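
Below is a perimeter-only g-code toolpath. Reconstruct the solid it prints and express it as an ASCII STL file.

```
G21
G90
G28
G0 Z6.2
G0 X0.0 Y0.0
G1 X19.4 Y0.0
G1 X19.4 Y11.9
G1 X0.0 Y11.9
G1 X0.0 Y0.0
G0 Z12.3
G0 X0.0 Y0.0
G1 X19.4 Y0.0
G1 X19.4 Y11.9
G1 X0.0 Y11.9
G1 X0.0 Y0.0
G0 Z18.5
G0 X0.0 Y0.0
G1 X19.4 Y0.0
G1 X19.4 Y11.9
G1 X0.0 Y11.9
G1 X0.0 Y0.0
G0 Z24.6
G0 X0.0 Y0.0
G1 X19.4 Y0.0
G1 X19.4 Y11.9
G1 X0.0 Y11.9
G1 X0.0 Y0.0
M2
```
solid part
  facet normal 0.0000 0.0000 -1.0000
    outer loop
      vertex 19.4 11.9 0.0
      vertex 19.4 0.0 0.0
      vertex 0.0 0.0 0.0
    endloop
  endfacet
  facet normal 0.0000 0.0000 -1.0000
    outer loop
      vertex 0.0 11.9 0.0
      vertex 19.4 11.9 0.0
      vertex 0.0 0.0 0.0
    endloop
  endfacet
  facet normal 0.0000 0.0000 1.0000
    outer loop
      vertex 0.0 0.0 24.6
      vertex 19.4 0.0 24.6
      vertex 19.4 11.9 24.6
    endloop
  endfacet
  facet normal 0.0000 0.0000 1.0000
    outer loop
      vertex 0.0 0.0 24.6
      vertex 19.4 11.9 24.6
      vertex 0.0 11.9 24.6
    endloop
  endfacet
  facet normal 0.0000 -1.0000 0.0000
    outer loop
      vertex 0.0 0.0 0.0
      vertex 19.4 0.0 0.0
      vertex 19.4 0.0 24.6
    endloop
  endfacet
  facet normal 0.0000 -1.0000 0.0000
    outer loop
      vertex 0.0 0.0 0.0
      vertex 19.4 0.0 24.6
      vertex 0.0 0.0 24.6
    endloop
  endfacet
  facet normal 0.0000 1.0000 0.0000
    outer loop
      vertex 19.4 11.9 24.6
      vertex 19.4 11.9 0.0
      vertex 0.0 11.9 0.0
    endloop
  endfacet
  facet normal 0.0000 1.0000 0.0000
    outer loop
      vertex 0.0 11.9 24.6
      vertex 19.4 11.9 24.6
      vertex 0.0 11.9 0.0
    endloop
  endfacet
  facet normal -1.0000 0.0000 0.0000
    outer loop
      vertex 0.0 11.9 24.6
      vertex 0.0 11.9 0.0
      vertex 0.0 0.0 0.0
    endloop
  endfacet
  facet normal -1.0000 0.0000 0.0000
    outer loop
      vertex 0.0 0.0 24.6
      vertex 0.0 11.9 24.6
      vertex 0.0 0.0 0.0
    endloop
  endfacet
  facet normal 1.0000 0.0000 0.0000
    outer loop
      vertex 19.4 0.0 0.0
      vertex 19.4 11.9 0.0
      vertex 19.4 11.9 24.6
    endloop
  endfacet
  facet normal 1.0000 0.0000 0.0000
    outer loop
      vertex 19.4 0.0 0.0
      vertex 19.4 11.9 24.6
      vertex 19.4 0.0 24.6
    endloop
  endfacet
endsolid part

The G0 Z moves step by Δz≈6.2 mm. Every layer's G1 loop is the same polygon, so the solid is a straight extrusion of it from z=0 to z≈24.6. Closing with flat bottom and top caps and triangulating gives 12 facets — a rectangular box, roughly 19.4 × 11.9 mm footprint and 24.6 mm tall.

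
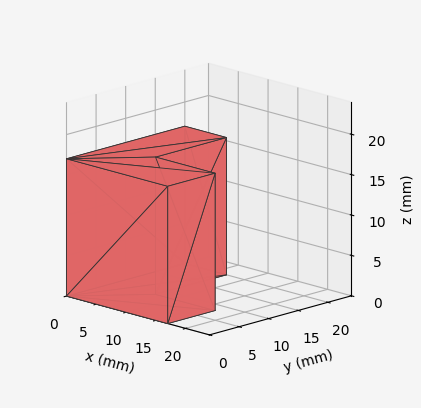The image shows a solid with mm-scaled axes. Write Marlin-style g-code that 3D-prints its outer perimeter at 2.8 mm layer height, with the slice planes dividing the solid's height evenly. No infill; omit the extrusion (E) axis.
Reading the render: the shape is an L-shaped prism: outer 17 × 20 mm, arm thicknesses ≈ 8 mm (horizontal) and 7 mm (vertical), extruded 17 mm in z (dimensions read to the nearest mm from the axis ticks). For the g-code, the solid's height is divided into equal slices at the stated Δz and each level perimeter traced with G1 moves after a G0 lift.

; perimeter-only toolpath
G21 ; units = mm
G90 ; absolute positioning
G28 ; home
; layer 1
G0 Z2.8
G0 X0.0 Y0.0
G1 X17.0 Y0.0
G1 X17.0 Y8.0
G1 X7.0 Y8.0
G1 X7.0 Y20.0
G1 X0.0 Y20.0
G1 X0.0 Y0.0
; layer 2
G0 Z5.7
G0 X0.0 Y0.0
G1 X17.0 Y0.0
G1 X17.0 Y8.0
G1 X7.0 Y8.0
G1 X7.0 Y20.0
G1 X0.0 Y20.0
G1 X0.0 Y0.0
; layer 3
G0 Z8.5
G0 X0.0 Y0.0
G1 X17.0 Y0.0
G1 X17.0 Y8.0
G1 X7.0 Y8.0
G1 X7.0 Y20.0
G1 X0.0 Y20.0
G1 X0.0 Y0.0
; layer 4
G0 Z11.3
G0 X0.0 Y0.0
G1 X17.0 Y0.0
G1 X17.0 Y8.0
G1 X7.0 Y8.0
G1 X7.0 Y20.0
G1 X0.0 Y20.0
G1 X0.0 Y0.0
; layer 5
G0 Z14.2
G0 X0.0 Y0.0
G1 X17.0 Y0.0
G1 X17.0 Y8.0
G1 X7.0 Y8.0
G1 X7.0 Y20.0
G1 X0.0 Y20.0
G1 X0.0 Y0.0
; layer 6
G0 Z17.0
G0 X0.0 Y0.0
G1 X17.0 Y0.0
G1 X17.0 Y8.0
G1 X7.0 Y8.0
G1 X7.0 Y20.0
G1 X0.0 Y20.0
G1 X0.0 Y0.0
M2 ; end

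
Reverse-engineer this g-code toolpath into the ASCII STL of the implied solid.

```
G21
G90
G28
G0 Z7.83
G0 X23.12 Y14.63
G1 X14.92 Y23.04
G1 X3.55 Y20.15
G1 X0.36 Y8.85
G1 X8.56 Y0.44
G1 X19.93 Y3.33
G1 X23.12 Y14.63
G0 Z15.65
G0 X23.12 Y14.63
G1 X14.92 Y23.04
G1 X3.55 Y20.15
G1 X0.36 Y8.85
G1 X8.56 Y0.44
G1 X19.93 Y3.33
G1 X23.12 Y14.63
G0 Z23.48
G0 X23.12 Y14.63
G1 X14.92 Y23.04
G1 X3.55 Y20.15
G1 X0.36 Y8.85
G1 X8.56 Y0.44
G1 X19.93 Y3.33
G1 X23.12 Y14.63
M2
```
solid part
  facet normal 0.0000 0.0000 -1.0000
    outer loop
      vertex 3.55 20.15 0.00
      vertex 14.92 23.04 0.00
      vertex 23.12 14.63 0.00
    endloop
  endfacet
  facet normal 0.0000 0.0000 -1.0000
    outer loop
      vertex 0.36 8.85 0.00
      vertex 3.55 20.15 0.00
      vertex 23.12 14.63 0.00
    endloop
  endfacet
  facet normal 0.0000 0.0000 -1.0000
    outer loop
      vertex 8.56 0.44 0.00
      vertex 0.36 8.85 0.00
      vertex 23.12 14.63 0.00
    endloop
  endfacet
  facet normal 0.0000 0.0000 -1.0000
    outer loop
      vertex 19.93 3.33 0.00
      vertex 8.56 0.44 0.00
      vertex 23.12 14.63 0.00
    endloop
  endfacet
  facet normal 0.0000 0.0000 1.0000
    outer loop
      vertex 23.12 14.63 23.48
      vertex 14.92 23.04 23.48
      vertex 3.55 20.15 23.48
    endloop
  endfacet
  facet normal 0.0000 0.0000 1.0000
    outer loop
      vertex 23.12 14.63 23.48
      vertex 3.55 20.15 23.48
      vertex 0.36 8.85 23.48
    endloop
  endfacet
  facet normal 0.0000 0.0000 1.0000
    outer loop
      vertex 23.12 14.63 23.48
      vertex 0.36 8.85 23.48
      vertex 8.56 0.44 23.48
    endloop
  endfacet
  facet normal 0.0000 0.0000 1.0000
    outer loop
      vertex 23.12 14.63 23.48
      vertex 8.56 0.44 23.48
      vertex 19.93 3.33 23.48
    endloop
  endfacet
  facet normal 0.7160 0.6981 0.0000
    outer loop
      vertex 23.12 14.63 0.00
      vertex 14.92 23.04 0.00
      vertex 14.92 23.04 23.48
    endloop
  endfacet
  facet normal 0.7160 0.6981 0.0000
    outer loop
      vertex 23.12 14.63 0.00
      vertex 14.92 23.04 23.48
      vertex 23.12 14.63 23.48
    endloop
  endfacet
  facet normal -0.2463 0.9692 0.0000
    outer loop
      vertex 14.92 23.04 0.00
      vertex 3.55 20.15 0.00
      vertex 3.55 20.15 23.48
    endloop
  endfacet
  facet normal -0.2463 0.9692 0.0000
    outer loop
      vertex 14.92 23.04 0.00
      vertex 3.55 20.15 23.48
      vertex 14.92 23.04 23.48
    endloop
  endfacet
  facet normal -0.9624 0.2717 0.0000
    outer loop
      vertex 3.55 20.15 0.00
      vertex 0.36 8.85 0.00
      vertex 0.36 8.85 23.48
    endloop
  endfacet
  facet normal -0.9624 0.2717 0.0000
    outer loop
      vertex 3.55 20.15 0.00
      vertex 0.36 8.85 23.48
      vertex 3.55 20.15 23.48
    endloop
  endfacet
  facet normal -0.7160 -0.6981 0.0000
    outer loop
      vertex 0.36 8.85 0.00
      vertex 8.56 0.44 0.00
      vertex 8.56 0.44 23.48
    endloop
  endfacet
  facet normal -0.7160 -0.6981 0.0000
    outer loop
      vertex 0.36 8.85 0.00
      vertex 8.56 0.44 23.48
      vertex 0.36 8.85 23.48
    endloop
  endfacet
  facet normal 0.2463 -0.9692 0.0000
    outer loop
      vertex 8.56 0.44 0.00
      vertex 19.93 3.33 0.00
      vertex 19.93 3.33 23.48
    endloop
  endfacet
  facet normal 0.2463 -0.9692 0.0000
    outer loop
      vertex 8.56 0.44 0.00
      vertex 19.93 3.33 23.48
      vertex 8.56 0.44 23.48
    endloop
  endfacet
  facet normal 0.9624 -0.2717 0.0000
    outer loop
      vertex 19.93 3.33 0.00
      vertex 23.12 14.63 0.00
      vertex 23.12 14.63 23.48
    endloop
  endfacet
  facet normal 0.9624 -0.2717 0.0000
    outer loop
      vertex 19.93 3.33 0.00
      vertex 23.12 14.63 23.48
      vertex 19.93 3.33 23.48
    endloop
  endfacet
endsolid part

The G0 Z moves step by Δz≈7.83 mm. Every layer's G1 loop is the same polygon, so the solid is a straight extrusion of it from z=0 to z≈23.5. Closing with flat bottom and top caps and triangulating gives 20 facets — a regular 6-sided prism (a cylinder approximated with 6 flat sides), circumscribed radius ≈ 11.7 mm, height ≈ 23.5 mm.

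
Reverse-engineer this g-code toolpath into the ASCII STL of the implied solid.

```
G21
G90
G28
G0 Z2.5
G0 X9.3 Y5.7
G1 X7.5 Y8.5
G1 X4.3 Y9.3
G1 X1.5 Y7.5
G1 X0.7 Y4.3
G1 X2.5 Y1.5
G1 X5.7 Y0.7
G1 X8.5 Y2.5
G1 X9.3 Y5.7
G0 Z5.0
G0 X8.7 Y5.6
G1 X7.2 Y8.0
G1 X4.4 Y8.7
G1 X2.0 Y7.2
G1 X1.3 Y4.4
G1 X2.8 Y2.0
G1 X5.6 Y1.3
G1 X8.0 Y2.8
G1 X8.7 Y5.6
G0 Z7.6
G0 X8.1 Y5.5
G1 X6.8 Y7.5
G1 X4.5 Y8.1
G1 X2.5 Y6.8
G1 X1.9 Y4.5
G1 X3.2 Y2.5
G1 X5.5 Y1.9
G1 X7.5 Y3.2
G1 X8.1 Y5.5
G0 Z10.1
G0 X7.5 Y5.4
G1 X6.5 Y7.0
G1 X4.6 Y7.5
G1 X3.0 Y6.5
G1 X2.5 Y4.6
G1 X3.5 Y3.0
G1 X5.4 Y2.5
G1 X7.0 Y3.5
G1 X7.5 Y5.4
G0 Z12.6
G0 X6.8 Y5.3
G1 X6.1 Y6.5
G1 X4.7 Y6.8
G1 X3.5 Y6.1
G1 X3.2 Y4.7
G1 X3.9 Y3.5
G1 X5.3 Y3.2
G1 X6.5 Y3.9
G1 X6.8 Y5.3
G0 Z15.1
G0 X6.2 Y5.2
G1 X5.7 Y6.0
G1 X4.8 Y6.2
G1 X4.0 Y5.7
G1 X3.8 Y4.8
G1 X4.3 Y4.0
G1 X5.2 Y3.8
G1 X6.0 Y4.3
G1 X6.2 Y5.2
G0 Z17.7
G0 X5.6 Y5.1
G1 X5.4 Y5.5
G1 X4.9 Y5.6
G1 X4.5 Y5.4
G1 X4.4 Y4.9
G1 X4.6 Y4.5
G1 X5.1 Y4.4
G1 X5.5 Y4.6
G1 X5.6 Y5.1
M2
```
solid part
  facet normal 0.0000 0.0000 -1.0000
    outer loop
      vertex 4.2 9.9 0.0
      vertex 7.9 9.0 0.0
      vertex 9.9 5.8 0.0
    endloop
  endfacet
  facet normal 0.0000 0.0000 -1.0000
    outer loop
      vertex 1.0 7.9 0.0
      vertex 4.2 9.9 0.0
      vertex 9.9 5.8 0.0
    endloop
  endfacet
  facet normal 0.0000 0.0000 -1.0000
    outer loop
      vertex 0.1 4.2 0.0
      vertex 1.0 7.9 0.0
      vertex 9.9 5.8 0.0
    endloop
  endfacet
  facet normal 0.0000 0.0000 -1.0000
    outer loop
      vertex 2.1 1.0 0.0
      vertex 0.1 4.2 0.0
      vertex 9.9 5.8 0.0
    endloop
  endfacet
  facet normal 0.0000 0.0000 -1.0000
    outer loop
      vertex 5.8 0.1 0.0
      vertex 2.1 1.0 0.0
      vertex 9.9 5.8 0.0
    endloop
  endfacet
  facet normal 0.0000 0.0000 -1.0000
    outer loop
      vertex 9.0 2.1 0.0
      vertex 5.8 0.1 0.0
      vertex 9.9 5.8 0.0
    endloop
  endfacet
  facet normal 0.8270 0.5169 0.2211
    outer loop
      vertex 9.9 5.8 0.0
      vertex 7.9 9.0 0.0
      vertex 5.0 5.0 20.2
    endloop
  endfacet
  facet normal 0.2305 0.9477 0.2208
    outer loop
      vertex 7.9 9.0 0.0
      vertex 4.2 9.9 0.0
      vertex 5.0 5.0 20.2
    endloop
  endfacet
  facet normal -0.5169 0.8270 0.2211
    outer loop
      vertex 4.2 9.9 0.0
      vertex 1.0 7.9 0.0
      vertex 5.0 5.0 20.2
    endloop
  endfacet
  facet normal -0.9477 0.2305 0.2208
    outer loop
      vertex 1.0 7.9 0.0
      vertex 0.1 4.2 0.0
      vertex 5.0 5.0 20.2
    endloop
  endfacet
  facet normal -0.8270 -0.5169 0.2211
    outer loop
      vertex 0.1 4.2 0.0
      vertex 2.1 1.0 0.0
      vertex 5.0 5.0 20.2
    endloop
  endfacet
  facet normal -0.2305 -0.9477 0.2208
    outer loop
      vertex 2.1 1.0 0.0
      vertex 5.8 0.1 0.0
      vertex 5.0 5.0 20.2
    endloop
  endfacet
  facet normal 0.5169 -0.8270 0.2211
    outer loop
      vertex 5.8 0.1 0.0
      vertex 9.0 2.1 0.0
      vertex 5.0 5.0 20.2
    endloop
  endfacet
  facet normal 0.9477 -0.2305 0.2208
    outer loop
      vertex 9.0 2.1 0.0
      vertex 9.9 5.8 0.0
      vertex 5.0 5.0 20.2
    endloop
  endfacet
endsolid part

The G0 Z moves step by Δz≈2.5 mm. The G1 loops shrink linearly with z, so the solid tapers from its base footprint up to z≈20.2. Closing with a flat bottom cap and the tapered top and triangulating gives 14 facets — a regular 8-sided pyramid, base circumscribed radius ≈ 5 mm, apex at z ≈ 20.2 mm.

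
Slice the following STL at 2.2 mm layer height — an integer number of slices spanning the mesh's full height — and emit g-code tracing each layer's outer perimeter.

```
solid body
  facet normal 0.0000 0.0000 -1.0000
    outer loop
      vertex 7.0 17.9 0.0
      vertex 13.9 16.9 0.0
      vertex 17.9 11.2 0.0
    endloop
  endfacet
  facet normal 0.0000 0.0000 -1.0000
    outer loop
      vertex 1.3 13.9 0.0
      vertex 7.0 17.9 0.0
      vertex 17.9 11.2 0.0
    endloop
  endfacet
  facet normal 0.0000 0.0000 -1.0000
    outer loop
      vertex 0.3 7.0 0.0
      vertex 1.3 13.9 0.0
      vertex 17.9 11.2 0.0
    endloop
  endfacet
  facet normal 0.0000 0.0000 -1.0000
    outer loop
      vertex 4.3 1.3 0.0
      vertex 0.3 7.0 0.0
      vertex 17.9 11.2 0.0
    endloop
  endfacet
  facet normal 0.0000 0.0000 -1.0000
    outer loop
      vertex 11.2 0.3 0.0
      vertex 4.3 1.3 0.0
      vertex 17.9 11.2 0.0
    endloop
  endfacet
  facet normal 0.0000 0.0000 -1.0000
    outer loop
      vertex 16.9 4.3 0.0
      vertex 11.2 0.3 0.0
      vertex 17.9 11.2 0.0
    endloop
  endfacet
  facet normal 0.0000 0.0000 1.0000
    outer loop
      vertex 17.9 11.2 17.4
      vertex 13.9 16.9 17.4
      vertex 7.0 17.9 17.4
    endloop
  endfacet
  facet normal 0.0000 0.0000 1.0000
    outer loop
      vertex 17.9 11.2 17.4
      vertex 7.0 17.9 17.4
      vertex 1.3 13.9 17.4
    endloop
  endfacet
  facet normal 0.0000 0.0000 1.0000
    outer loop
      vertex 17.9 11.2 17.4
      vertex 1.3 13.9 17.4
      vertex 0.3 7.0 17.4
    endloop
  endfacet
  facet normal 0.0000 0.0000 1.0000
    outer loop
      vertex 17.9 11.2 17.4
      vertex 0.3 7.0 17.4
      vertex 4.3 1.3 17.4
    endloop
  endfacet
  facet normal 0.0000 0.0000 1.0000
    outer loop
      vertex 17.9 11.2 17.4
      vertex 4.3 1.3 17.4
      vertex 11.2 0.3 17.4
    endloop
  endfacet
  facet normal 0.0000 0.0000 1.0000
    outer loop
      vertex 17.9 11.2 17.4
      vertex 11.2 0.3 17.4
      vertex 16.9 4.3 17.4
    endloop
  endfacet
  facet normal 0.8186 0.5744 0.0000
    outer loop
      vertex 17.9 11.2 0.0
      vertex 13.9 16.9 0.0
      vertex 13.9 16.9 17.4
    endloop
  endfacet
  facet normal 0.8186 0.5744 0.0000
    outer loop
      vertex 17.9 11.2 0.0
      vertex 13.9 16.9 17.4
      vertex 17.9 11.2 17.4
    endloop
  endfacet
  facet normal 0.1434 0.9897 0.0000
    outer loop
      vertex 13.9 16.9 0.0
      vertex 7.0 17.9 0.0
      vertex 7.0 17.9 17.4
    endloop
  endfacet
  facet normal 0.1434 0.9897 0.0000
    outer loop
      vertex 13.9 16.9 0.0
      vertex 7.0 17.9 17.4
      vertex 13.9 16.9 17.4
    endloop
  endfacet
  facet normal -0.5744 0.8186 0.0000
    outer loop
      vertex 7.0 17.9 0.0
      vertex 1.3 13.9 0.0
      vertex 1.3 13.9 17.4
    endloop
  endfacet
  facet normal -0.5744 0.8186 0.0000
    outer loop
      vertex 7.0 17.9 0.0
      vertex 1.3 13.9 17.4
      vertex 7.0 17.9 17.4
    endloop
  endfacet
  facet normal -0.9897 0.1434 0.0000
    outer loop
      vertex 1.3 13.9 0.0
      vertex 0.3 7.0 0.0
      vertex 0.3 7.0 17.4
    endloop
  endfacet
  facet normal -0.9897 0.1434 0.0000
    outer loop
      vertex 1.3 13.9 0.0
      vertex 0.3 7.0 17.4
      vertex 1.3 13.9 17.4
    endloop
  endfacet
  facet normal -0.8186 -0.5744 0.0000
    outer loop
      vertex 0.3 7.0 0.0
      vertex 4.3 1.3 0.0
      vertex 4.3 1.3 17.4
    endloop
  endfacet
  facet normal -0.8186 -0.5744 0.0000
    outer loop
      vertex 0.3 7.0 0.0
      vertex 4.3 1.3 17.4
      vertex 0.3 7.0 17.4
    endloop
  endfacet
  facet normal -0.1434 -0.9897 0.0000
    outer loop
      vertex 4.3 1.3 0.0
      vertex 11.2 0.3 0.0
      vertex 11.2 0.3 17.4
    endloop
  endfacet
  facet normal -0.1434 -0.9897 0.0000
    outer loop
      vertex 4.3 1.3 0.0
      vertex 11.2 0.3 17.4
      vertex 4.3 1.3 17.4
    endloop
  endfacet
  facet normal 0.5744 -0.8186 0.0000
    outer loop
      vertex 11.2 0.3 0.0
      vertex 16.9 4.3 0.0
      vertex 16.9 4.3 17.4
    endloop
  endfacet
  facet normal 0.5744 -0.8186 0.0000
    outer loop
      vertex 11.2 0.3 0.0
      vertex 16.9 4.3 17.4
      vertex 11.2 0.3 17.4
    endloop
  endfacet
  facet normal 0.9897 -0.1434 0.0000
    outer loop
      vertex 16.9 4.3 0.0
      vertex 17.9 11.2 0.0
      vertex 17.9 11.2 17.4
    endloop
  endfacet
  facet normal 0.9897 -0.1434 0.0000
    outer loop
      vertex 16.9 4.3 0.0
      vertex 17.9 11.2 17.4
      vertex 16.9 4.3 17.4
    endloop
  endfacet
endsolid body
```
; perimeter-only toolpath
G21 ; units = mm
G90 ; absolute positioning
G28 ; home
; layer 1
G0 Z2.2
G0 X17.9 Y11.2
G1 X13.9 Y16.9
G1 X7.0 Y17.9
G1 X1.3 Y13.9
G1 X0.3 Y7.0
G1 X4.3 Y1.3
G1 X11.2 Y0.3
G1 X16.9 Y4.3
G1 X17.9 Y11.2
; layer 2
G0 Z4.3
G0 X17.9 Y11.2
G1 X13.9 Y16.9
G1 X7.0 Y17.9
G1 X1.3 Y13.9
G1 X0.3 Y7.0
G1 X4.3 Y1.3
G1 X11.2 Y0.3
G1 X16.9 Y4.3
G1 X17.9 Y11.2
; layer 3
G0 Z6.5
G0 X17.9 Y11.2
G1 X13.9 Y16.9
G1 X7.0 Y17.9
G1 X1.3 Y13.9
G1 X0.3 Y7.0
G1 X4.3 Y1.3
G1 X11.2 Y0.3
G1 X16.9 Y4.3
G1 X17.9 Y11.2
; layer 4
G0 Z8.7
G0 X17.9 Y11.2
G1 X13.9 Y16.9
G1 X7.0 Y17.9
G1 X1.3 Y13.9
G1 X0.3 Y7.0
G1 X4.3 Y1.3
G1 X11.2 Y0.3
G1 X16.9 Y4.3
G1 X17.9 Y11.2
; layer 5
G0 Z10.9
G0 X17.9 Y11.2
G1 X13.9 Y16.9
G1 X7.0 Y17.9
G1 X1.3 Y13.9
G1 X0.3 Y7.0
G1 X4.3 Y1.3
G1 X11.2 Y0.3
G1 X16.9 Y4.3
G1 X17.9 Y11.2
; layer 6
G0 Z13.0
G0 X17.9 Y11.2
G1 X13.9 Y16.9
G1 X7.0 Y17.9
G1 X1.3 Y13.9
G1 X0.3 Y7.0
G1 X4.3 Y1.3
G1 X11.2 Y0.3
G1 X16.9 Y4.3
G1 X17.9 Y11.2
; layer 7
G0 Z15.2
G0 X17.9 Y11.2
G1 X13.9 Y16.9
G1 X7.0 Y17.9
G1 X1.3 Y13.9
G1 X0.3 Y7.0
G1 X4.3 Y1.3
G1 X11.2 Y0.3
G1 X16.9 Y4.3
G1 X17.9 Y11.2
; layer 8
G0 Z17.4
G0 X17.9 Y11.2
G1 X13.9 Y16.9
G1 X7.0 Y17.9
G1 X1.3 Y13.9
G1 X0.3 Y7.0
G1 X4.3 Y1.3
G1 X11.2 Y0.3
G1 X16.9 Y4.3
G1 X17.9 Y11.2
M2 ; end

The solid is a regular 8-sided prism (a cylinder approximated with 8 flat sides), circumscribed radius ≈ 9.1 mm, height ≈ 17.4 mm. Slicing at Δz = 2.2 mm — 8 equal slices spanning the solid's height, so layer i sits at z = i·h/8 — gives 8 non-empty perimeters. Each is a 8-segment closed polygon; G0 lifts to the layer z and rapids to the start vertex, then G1 traces the edges.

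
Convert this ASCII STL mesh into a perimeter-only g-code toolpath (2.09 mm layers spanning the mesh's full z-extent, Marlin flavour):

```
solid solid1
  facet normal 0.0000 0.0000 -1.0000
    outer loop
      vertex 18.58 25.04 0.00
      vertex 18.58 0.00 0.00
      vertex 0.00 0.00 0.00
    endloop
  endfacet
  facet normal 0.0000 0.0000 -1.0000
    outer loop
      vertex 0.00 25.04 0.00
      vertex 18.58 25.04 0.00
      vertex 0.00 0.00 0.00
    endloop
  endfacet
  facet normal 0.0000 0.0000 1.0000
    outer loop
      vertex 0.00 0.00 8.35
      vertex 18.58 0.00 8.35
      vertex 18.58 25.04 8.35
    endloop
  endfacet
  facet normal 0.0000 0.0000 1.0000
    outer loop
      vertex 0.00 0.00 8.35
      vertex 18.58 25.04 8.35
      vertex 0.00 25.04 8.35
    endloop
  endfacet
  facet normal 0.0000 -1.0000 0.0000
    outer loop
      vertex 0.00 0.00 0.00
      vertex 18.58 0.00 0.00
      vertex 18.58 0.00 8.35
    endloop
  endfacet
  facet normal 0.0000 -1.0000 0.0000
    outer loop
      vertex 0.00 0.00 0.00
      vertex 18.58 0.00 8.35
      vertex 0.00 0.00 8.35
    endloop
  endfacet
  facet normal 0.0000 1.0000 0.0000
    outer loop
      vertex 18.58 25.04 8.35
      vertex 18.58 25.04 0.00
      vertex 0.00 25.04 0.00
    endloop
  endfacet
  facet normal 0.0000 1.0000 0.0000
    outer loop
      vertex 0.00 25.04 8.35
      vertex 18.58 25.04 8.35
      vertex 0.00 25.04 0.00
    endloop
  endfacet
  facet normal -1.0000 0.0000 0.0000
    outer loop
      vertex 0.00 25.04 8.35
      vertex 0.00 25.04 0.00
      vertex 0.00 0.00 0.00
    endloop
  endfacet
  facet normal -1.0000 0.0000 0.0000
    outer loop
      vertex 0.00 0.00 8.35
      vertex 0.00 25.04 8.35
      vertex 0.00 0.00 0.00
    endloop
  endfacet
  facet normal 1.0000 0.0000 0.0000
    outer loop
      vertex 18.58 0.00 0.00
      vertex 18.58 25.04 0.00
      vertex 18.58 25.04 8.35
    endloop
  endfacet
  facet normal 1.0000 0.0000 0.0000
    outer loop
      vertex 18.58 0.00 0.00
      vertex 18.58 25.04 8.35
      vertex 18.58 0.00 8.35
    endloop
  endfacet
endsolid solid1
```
; perimeter-only toolpath
G21 ; units = mm
G90 ; absolute positioning
G28 ; home
; layer 1
G0 Z2.09
G0 X0.00 Y0.00
G1 X18.58 Y0.00
G1 X18.58 Y25.04
G1 X0.00 Y25.04
G1 X0.00 Y0.00
; layer 2
G0 Z4.17
G0 X0.00 Y0.00
G1 X18.58 Y0.00
G1 X18.58 Y25.04
G1 X0.00 Y25.04
G1 X0.00 Y0.00
; layer 3
G0 Z6.26
G0 X0.00 Y0.00
G1 X18.58 Y0.00
G1 X18.58 Y25.04
G1 X0.00 Y25.04
G1 X0.00 Y0.00
; layer 4
G0 Z8.35
G0 X0.00 Y0.00
G1 X18.58 Y0.00
G1 X18.58 Y25.04
G1 X0.00 Y25.04
G1 X0.00 Y0.00
M2 ; end

The solid is a rectangular box, roughly 18.6 × 25 mm footprint and 8.35 mm tall. Slicing at Δz = 2.09 mm — 4 equal slices spanning the solid's height, so layer i sits at z = i·h/4 — gives 4 non-empty perimeters. Each is a 4-segment closed polygon; G0 lifts to the layer z and rapids to the start vertex, then G1 traces the edges.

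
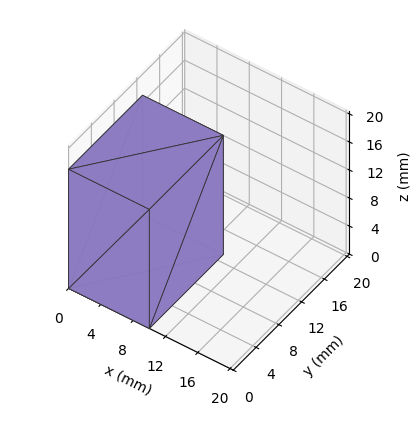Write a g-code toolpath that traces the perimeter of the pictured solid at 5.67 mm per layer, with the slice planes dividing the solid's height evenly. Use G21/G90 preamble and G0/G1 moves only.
Reading the render: the shape is a rectangular box, roughly 10 × 13 mm footprint and 17 mm tall (dimensions read to the nearest mm from the axis ticks). For the g-code, the solid's height is divided into equal slices at the stated Δz and each level perimeter traced with G1 moves after a G0 lift.

; perimeter-only toolpath
G21 ; units = mm
G90 ; absolute positioning
G28 ; home
; layer 1
G0 Z5.67
G0 X0.00 Y0.00
G1 X10.00 Y0.00
G1 X10.00 Y13.00
G1 X0.00 Y13.00
G1 X0.00 Y0.00
; layer 2
G0 Z11.33
G0 X0.00 Y0.00
G1 X10.00 Y0.00
G1 X10.00 Y13.00
G1 X0.00 Y13.00
G1 X0.00 Y0.00
; layer 3
G0 Z17.00
G0 X0.00 Y0.00
G1 X10.00 Y0.00
G1 X10.00 Y13.00
G1 X0.00 Y13.00
G1 X0.00 Y0.00
M2 ; end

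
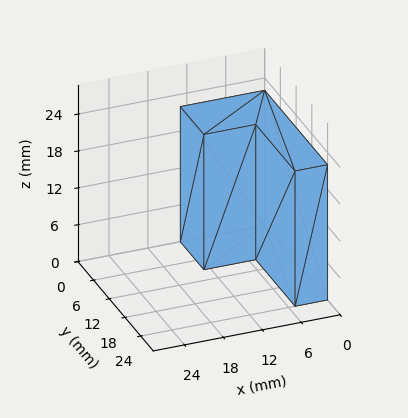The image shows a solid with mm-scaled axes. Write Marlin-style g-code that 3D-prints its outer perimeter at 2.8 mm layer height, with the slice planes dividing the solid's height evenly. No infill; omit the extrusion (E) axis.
Reading the render: the shape is an L-shaped prism: outer 13 × 24 mm, arm thicknesses ≈ 9 mm (horizontal) and 5 mm (vertical), extruded 22 mm in z (dimensions read to the nearest mm from the axis ticks). For the g-code, the solid's height is divided into equal slices at the stated Δz and each level perimeter traced with G1 moves after a G0 lift.

; perimeter-only toolpath
G21 ; units = mm
G90 ; absolute positioning
G28 ; home
; layer 1
G0 Z2.8
G0 X0.0 Y0.0
G1 X13.0 Y0.0
G1 X13.0 Y9.0
G1 X5.0 Y9.0
G1 X5.0 Y24.0
G1 X0.0 Y24.0
G1 X0.0 Y0.0
; layer 2
G0 Z5.5
G0 X0.0 Y0.0
G1 X13.0 Y0.0
G1 X13.0 Y9.0
G1 X5.0 Y9.0
G1 X5.0 Y24.0
G1 X0.0 Y24.0
G1 X0.0 Y0.0
; layer 3
G0 Z8.2
G0 X0.0 Y0.0
G1 X13.0 Y0.0
G1 X13.0 Y9.0
G1 X5.0 Y9.0
G1 X5.0 Y24.0
G1 X0.0 Y24.0
G1 X0.0 Y0.0
; layer 4
G0 Z11.0
G0 X0.0 Y0.0
G1 X13.0 Y0.0
G1 X13.0 Y9.0
G1 X5.0 Y9.0
G1 X5.0 Y24.0
G1 X0.0 Y24.0
G1 X0.0 Y0.0
; layer 5
G0 Z13.8
G0 X0.0 Y0.0
G1 X13.0 Y0.0
G1 X13.0 Y9.0
G1 X5.0 Y9.0
G1 X5.0 Y24.0
G1 X0.0 Y24.0
G1 X0.0 Y0.0
; layer 6
G0 Z16.5
G0 X0.0 Y0.0
G1 X13.0 Y0.0
G1 X13.0 Y9.0
G1 X5.0 Y9.0
G1 X5.0 Y24.0
G1 X0.0 Y24.0
G1 X0.0 Y0.0
; layer 7
G0 Z19.2
G0 X0.0 Y0.0
G1 X13.0 Y0.0
G1 X13.0 Y9.0
G1 X5.0 Y9.0
G1 X5.0 Y24.0
G1 X0.0 Y24.0
G1 X0.0 Y0.0
; layer 8
G0 Z22.0
G0 X0.0 Y0.0
G1 X13.0 Y0.0
G1 X13.0 Y9.0
G1 X5.0 Y9.0
G1 X5.0 Y24.0
G1 X0.0 Y24.0
G1 X0.0 Y0.0
M2 ; end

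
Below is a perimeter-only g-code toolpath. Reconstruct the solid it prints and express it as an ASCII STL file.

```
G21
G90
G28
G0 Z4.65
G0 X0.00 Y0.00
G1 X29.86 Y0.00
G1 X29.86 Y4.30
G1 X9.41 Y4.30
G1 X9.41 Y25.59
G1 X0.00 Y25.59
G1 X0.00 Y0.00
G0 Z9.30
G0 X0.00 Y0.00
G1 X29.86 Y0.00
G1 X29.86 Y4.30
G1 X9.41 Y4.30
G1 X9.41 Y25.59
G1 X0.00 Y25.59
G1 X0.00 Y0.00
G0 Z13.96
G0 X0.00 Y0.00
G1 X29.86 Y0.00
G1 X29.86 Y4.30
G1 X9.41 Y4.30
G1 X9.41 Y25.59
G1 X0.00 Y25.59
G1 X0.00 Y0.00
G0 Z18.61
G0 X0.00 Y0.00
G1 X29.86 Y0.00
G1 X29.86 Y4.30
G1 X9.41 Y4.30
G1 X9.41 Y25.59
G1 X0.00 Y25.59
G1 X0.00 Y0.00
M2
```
solid part
  facet normal 0.0000 0.0000 -1.0000
    outer loop
      vertex 29.86 4.30 0.00
      vertex 29.86 0.00 0.00
      vertex 0.00 0.00 0.00
    endloop
  endfacet
  facet normal 0.0000 0.0000 -1.0000
    outer loop
      vertex 9.41 4.30 0.00
      vertex 29.86 4.30 0.00
      vertex 0.00 0.00 0.00
    endloop
  endfacet
  facet normal 0.0000 0.0000 -1.0000
    outer loop
      vertex 9.41 25.59 0.00
      vertex 9.41 4.30 0.00
      vertex 0.00 0.00 0.00
    endloop
  endfacet
  facet normal 0.0000 0.0000 -1.0000
    outer loop
      vertex 0.00 25.59 0.00
      vertex 9.41 25.59 0.00
      vertex 0.00 0.00 0.00
    endloop
  endfacet
  facet normal 0.0000 0.0000 1.0000
    outer loop
      vertex 0.00 0.00 18.61
      vertex 29.86 0.00 18.61
      vertex 29.86 4.30 18.61
    endloop
  endfacet
  facet normal 0.0000 0.0000 1.0000
    outer loop
      vertex 0.00 0.00 18.61
      vertex 29.86 4.30 18.61
      vertex 9.41 4.30 18.61
    endloop
  endfacet
  facet normal 0.0000 0.0000 1.0000
    outer loop
      vertex 0.00 0.00 18.61
      vertex 9.41 4.30 18.61
      vertex 9.41 25.59 18.61
    endloop
  endfacet
  facet normal 0.0000 0.0000 1.0000
    outer loop
      vertex 0.00 0.00 18.61
      vertex 9.41 25.59 18.61
      vertex 0.00 25.59 18.61
    endloop
  endfacet
  facet normal 0.0000 -1.0000 0.0000
    outer loop
      vertex 0.00 0.00 0.00
      vertex 29.86 0.00 0.00
      vertex 29.86 0.00 18.61
    endloop
  endfacet
  facet normal 0.0000 -1.0000 0.0000
    outer loop
      vertex 0.00 0.00 0.00
      vertex 29.86 0.00 18.61
      vertex 0.00 0.00 18.61
    endloop
  endfacet
  facet normal 1.0000 0.0000 0.0000
    outer loop
      vertex 29.86 0.00 0.00
      vertex 29.86 4.30 0.00
      vertex 29.86 4.30 18.61
    endloop
  endfacet
  facet normal 1.0000 0.0000 0.0000
    outer loop
      vertex 29.86 0.00 0.00
      vertex 29.86 4.30 18.61
      vertex 29.86 0.00 18.61
    endloop
  endfacet
  facet normal 0.0000 1.0000 0.0000
    outer loop
      vertex 29.86 4.30 0.00
      vertex 9.41 4.30 0.00
      vertex 9.41 4.30 18.61
    endloop
  endfacet
  facet normal 0.0000 1.0000 0.0000
    outer loop
      vertex 29.86 4.30 0.00
      vertex 9.41 4.30 18.61
      vertex 29.86 4.30 18.61
    endloop
  endfacet
  facet normal 1.0000 0.0000 0.0000
    outer loop
      vertex 9.41 4.30 0.00
      vertex 9.41 25.59 0.00
      vertex 9.41 25.59 18.61
    endloop
  endfacet
  facet normal 1.0000 0.0000 0.0000
    outer loop
      vertex 9.41 4.30 0.00
      vertex 9.41 25.59 18.61
      vertex 9.41 4.30 18.61
    endloop
  endfacet
  facet normal 0.0000 1.0000 0.0000
    outer loop
      vertex 9.41 25.59 0.00
      vertex 0.00 25.59 0.00
      vertex 0.00 25.59 18.61
    endloop
  endfacet
  facet normal 0.0000 1.0000 0.0000
    outer loop
      vertex 9.41 25.59 0.00
      vertex 0.00 25.59 18.61
      vertex 9.41 25.59 18.61
    endloop
  endfacet
  facet normal -1.0000 0.0000 0.0000
    outer loop
      vertex 0.00 25.59 0.00
      vertex 0.00 0.00 0.00
      vertex 0.00 0.00 18.61
    endloop
  endfacet
  facet normal -1.0000 0.0000 0.0000
    outer loop
      vertex 0.00 25.59 0.00
      vertex 0.00 0.00 18.61
      vertex 0.00 25.59 18.61
    endloop
  endfacet
endsolid part

The G0 Z moves step by Δz≈4.65 mm. Every layer's G1 loop is the same polygon, so the solid is a straight extrusion of it from z=0 to z≈18.6. Closing with flat bottom and top caps and triangulating gives 20 facets — an L-shaped prism: outer 29.9 × 25.6 mm, arm thicknesses ≈ 4.3 mm (horizontal) and 9.41 mm (vertical), extruded 18.6 mm in z.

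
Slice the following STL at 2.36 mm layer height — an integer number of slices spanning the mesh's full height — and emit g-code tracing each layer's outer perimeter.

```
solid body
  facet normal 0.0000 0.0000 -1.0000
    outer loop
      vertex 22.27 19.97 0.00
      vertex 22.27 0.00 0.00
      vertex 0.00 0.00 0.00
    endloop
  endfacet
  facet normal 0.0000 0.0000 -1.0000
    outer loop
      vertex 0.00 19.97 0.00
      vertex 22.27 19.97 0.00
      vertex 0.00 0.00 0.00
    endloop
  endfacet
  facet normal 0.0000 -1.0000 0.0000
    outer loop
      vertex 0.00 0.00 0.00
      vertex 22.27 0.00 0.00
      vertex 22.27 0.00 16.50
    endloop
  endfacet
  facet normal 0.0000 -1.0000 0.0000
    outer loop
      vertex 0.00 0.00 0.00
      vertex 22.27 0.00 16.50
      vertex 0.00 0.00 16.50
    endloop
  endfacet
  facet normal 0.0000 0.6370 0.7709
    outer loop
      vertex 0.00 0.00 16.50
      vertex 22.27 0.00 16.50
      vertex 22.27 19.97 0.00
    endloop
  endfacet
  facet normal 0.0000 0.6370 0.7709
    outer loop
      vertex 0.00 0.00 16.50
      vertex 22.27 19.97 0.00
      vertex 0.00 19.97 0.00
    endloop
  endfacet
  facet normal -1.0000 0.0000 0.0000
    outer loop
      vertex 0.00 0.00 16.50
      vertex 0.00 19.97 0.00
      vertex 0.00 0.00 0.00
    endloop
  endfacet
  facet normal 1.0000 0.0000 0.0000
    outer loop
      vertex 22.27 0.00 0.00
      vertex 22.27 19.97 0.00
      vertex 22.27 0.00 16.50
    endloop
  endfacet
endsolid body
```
; perimeter-only toolpath
G21 ; units = mm
G90 ; absolute positioning
G28 ; home
; layer 1
G0 Z2.36
G0 X0.00 Y0.00
G1 X22.27 Y0.00
G1 X22.27 Y17.12
G1 X0.00 Y17.12
G1 X0.00 Y0.00
; layer 2
G0 Z4.71
G0 X0.00 Y0.00
G1 X22.27 Y0.00
G1 X22.27 Y14.26
G1 X0.00 Y14.26
G1 X0.00 Y0.00
; layer 3
G0 Z7.07
G0 X0.00 Y0.00
G1 X22.27 Y0.00
G1 X22.27 Y11.41
G1 X0.00 Y11.41
G1 X0.00 Y0.00
; layer 4
G0 Z9.43
G0 X0.00 Y0.00
G1 X22.27 Y0.00
G1 X22.27 Y8.56
G1 X0.00 Y8.56
G1 X0.00 Y0.00
; layer 5
G0 Z11.79
G0 X0.00 Y0.00
G1 X22.27 Y0.00
G1 X22.27 Y5.71
G1 X0.00 Y5.71
G1 X0.00 Y0.00
; layer 6
G0 Z14.14
G0 X0.00 Y0.00
G1 X22.27 Y0.00
G1 X22.27 Y2.85
G1 X0.00 Y2.85
G1 X0.00 Y0.00
M2 ; end

The solid is a wedge (ramp): 22.3 × 20 mm base, rising to 16.5 mm along the y=0 edge and sloping linearly to z=0 at y=20. Slicing at Δz = 2.36 mm — 7 equal slices spanning the solid's height, so layer i sits at z = i·h/7 — gives 6 non-empty perimeters. Each is a 4-segment closed polygon; G0 lifts to the layer z and rapids to the start vertex, then G1 traces the edges. The cross-section shrinks linearly with z (the slice at the apex is degenerate and omitted).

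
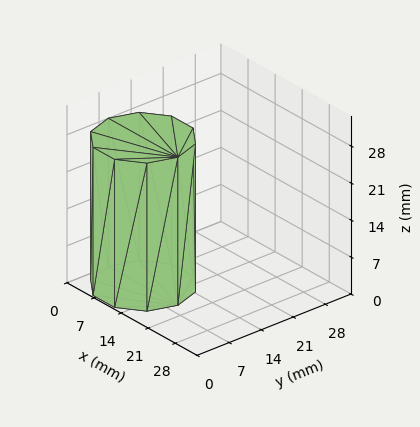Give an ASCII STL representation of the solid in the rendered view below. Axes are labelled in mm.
Reading the render: the shape is a regular 10-sided prism (a cylinder approximated with 10 flat sides), circumscribed radius ≈ 9 mm, height ≈ 28 mm (dimensions read to the nearest mm from the axis ticks). For the STL, each face is triangulated and given an outward normal.

solid part
  facet normal 0.0000 0.0000 -1.0000
    outer loop
      vertex 11.78 17.56 0.00
      vertex 16.28 14.29 0.00
      vertex 18.00 9.00 0.00
    endloop
  endfacet
  facet normal 0.0000 0.0000 -1.0000
    outer loop
      vertex 6.22 17.56 0.00
      vertex 11.78 17.56 0.00
      vertex 18.00 9.00 0.00
    endloop
  endfacet
  facet normal 0.0000 0.0000 -1.0000
    outer loop
      vertex 1.72 14.29 0.00
      vertex 6.22 17.56 0.00
      vertex 18.00 9.00 0.00
    endloop
  endfacet
  facet normal 0.0000 0.0000 -1.0000
    outer loop
      vertex 0.00 9.00 0.00
      vertex 1.72 14.29 0.00
      vertex 18.00 9.00 0.00
    endloop
  endfacet
  facet normal 0.0000 0.0000 -1.0000
    outer loop
      vertex 1.72 3.71 0.00
      vertex 0.00 9.00 0.00
      vertex 18.00 9.00 0.00
    endloop
  endfacet
  facet normal 0.0000 0.0000 -1.0000
    outer loop
      vertex 6.22 0.44 0.00
      vertex 1.72 3.71 0.00
      vertex 18.00 9.00 0.00
    endloop
  endfacet
  facet normal 0.0000 0.0000 -1.0000
    outer loop
      vertex 11.78 0.44 0.00
      vertex 6.22 0.44 0.00
      vertex 18.00 9.00 0.00
    endloop
  endfacet
  facet normal 0.0000 0.0000 -1.0000
    outer loop
      vertex 16.28 3.71 0.00
      vertex 11.78 0.44 0.00
      vertex 18.00 9.00 0.00
    endloop
  endfacet
  facet normal 0.0000 0.0000 1.0000
    outer loop
      vertex 18.00 9.00 28.00
      vertex 16.28 14.29 28.00
      vertex 11.78 17.56 28.00
    endloop
  endfacet
  facet normal 0.0000 0.0000 1.0000
    outer loop
      vertex 18.00 9.00 28.00
      vertex 11.78 17.56 28.00
      vertex 6.22 17.56 28.00
    endloop
  endfacet
  facet normal 0.0000 0.0000 1.0000
    outer loop
      vertex 18.00 9.00 28.00
      vertex 6.22 17.56 28.00
      vertex 1.72 14.29 28.00
    endloop
  endfacet
  facet normal 0.0000 0.0000 1.0000
    outer loop
      vertex 18.00 9.00 28.00
      vertex 1.72 14.29 28.00
      vertex 0.00 9.00 28.00
    endloop
  endfacet
  facet normal 0.0000 0.0000 1.0000
    outer loop
      vertex 18.00 9.00 28.00
      vertex 0.00 9.00 28.00
      vertex 1.72 3.71 28.00
    endloop
  endfacet
  facet normal 0.0000 0.0000 1.0000
    outer loop
      vertex 18.00 9.00 28.00
      vertex 1.72 3.71 28.00
      vertex 6.22 0.44 28.00
    endloop
  endfacet
  facet normal 0.0000 0.0000 1.0000
    outer loop
      vertex 18.00 9.00 28.00
      vertex 6.22 0.44 28.00
      vertex 11.78 0.44 28.00
    endloop
  endfacet
  facet normal 0.0000 0.0000 1.0000
    outer loop
      vertex 18.00 9.00 28.00
      vertex 11.78 0.44 28.00
      vertex 16.28 3.71 28.00
    endloop
  endfacet
  facet normal 0.9510 0.3092 0.0000
    outer loop
      vertex 18.00 9.00 0.00
      vertex 16.28 14.29 0.00
      vertex 16.28 14.29 28.00
    endloop
  endfacet
  facet normal 0.9510 0.3092 0.0000
    outer loop
      vertex 18.00 9.00 0.00
      vertex 16.28 14.29 28.00
      vertex 18.00 9.00 28.00
    endloop
  endfacet
  facet normal 0.5879 0.8090 0.0000
    outer loop
      vertex 16.28 14.29 0.00
      vertex 11.78 17.56 0.00
      vertex 11.78 17.56 28.00
    endloop
  endfacet
  facet normal 0.5879 0.8090 0.0000
    outer loop
      vertex 16.28 14.29 0.00
      vertex 11.78 17.56 28.00
      vertex 16.28 14.29 28.00
    endloop
  endfacet
  facet normal 0.0000 1.0000 0.0000
    outer loop
      vertex 11.78 17.56 0.00
      vertex 6.22 17.56 0.00
      vertex 6.22 17.56 28.00
    endloop
  endfacet
  facet normal 0.0000 1.0000 0.0000
    outer loop
      vertex 11.78 17.56 0.00
      vertex 6.22 17.56 28.00
      vertex 11.78 17.56 28.00
    endloop
  endfacet
  facet normal -0.5879 0.8090 0.0000
    outer loop
      vertex 6.22 17.56 0.00
      vertex 1.72 14.29 0.00
      vertex 1.72 14.29 28.00
    endloop
  endfacet
  facet normal -0.5879 0.8090 0.0000
    outer loop
      vertex 6.22 17.56 0.00
      vertex 1.72 14.29 28.00
      vertex 6.22 17.56 28.00
    endloop
  endfacet
  facet normal -0.9510 0.3092 0.0000
    outer loop
      vertex 1.72 14.29 0.00
      vertex 0.00 9.00 0.00
      vertex 0.00 9.00 28.00
    endloop
  endfacet
  facet normal -0.9510 0.3092 0.0000
    outer loop
      vertex 1.72 14.29 0.00
      vertex 0.00 9.00 28.00
      vertex 1.72 14.29 28.00
    endloop
  endfacet
  facet normal -0.9510 -0.3092 0.0000
    outer loop
      vertex 0.00 9.00 0.00
      vertex 1.72 3.71 0.00
      vertex 1.72 3.71 28.00
    endloop
  endfacet
  facet normal -0.9510 -0.3092 0.0000
    outer loop
      vertex 0.00 9.00 0.00
      vertex 1.72 3.71 28.00
      vertex 0.00 9.00 28.00
    endloop
  endfacet
  facet normal -0.5879 -0.8090 0.0000
    outer loop
      vertex 1.72 3.71 0.00
      vertex 6.22 0.44 0.00
      vertex 6.22 0.44 28.00
    endloop
  endfacet
  facet normal -0.5879 -0.8090 0.0000
    outer loop
      vertex 1.72 3.71 0.00
      vertex 6.22 0.44 28.00
      vertex 1.72 3.71 28.00
    endloop
  endfacet
  facet normal 0.0000 -1.0000 0.0000
    outer loop
      vertex 6.22 0.44 0.00
      vertex 11.78 0.44 0.00
      vertex 11.78 0.44 28.00
    endloop
  endfacet
  facet normal 0.0000 -1.0000 0.0000
    outer loop
      vertex 6.22 0.44 0.00
      vertex 11.78 0.44 28.00
      vertex 6.22 0.44 28.00
    endloop
  endfacet
  facet normal 0.5879 -0.8090 0.0000
    outer loop
      vertex 11.78 0.44 0.00
      vertex 16.28 3.71 0.00
      vertex 16.28 3.71 28.00
    endloop
  endfacet
  facet normal 0.5879 -0.8090 0.0000
    outer loop
      vertex 11.78 0.44 0.00
      vertex 16.28 3.71 28.00
      vertex 11.78 0.44 28.00
    endloop
  endfacet
  facet normal 0.9510 -0.3092 0.0000
    outer loop
      vertex 16.28 3.71 0.00
      vertex 18.00 9.00 0.00
      vertex 18.00 9.00 28.00
    endloop
  endfacet
  facet normal 0.9510 -0.3092 0.0000
    outer loop
      vertex 16.28 3.71 0.00
      vertex 18.00 9.00 28.00
      vertex 16.28 3.71 28.00
    endloop
  endfacet
endsolid part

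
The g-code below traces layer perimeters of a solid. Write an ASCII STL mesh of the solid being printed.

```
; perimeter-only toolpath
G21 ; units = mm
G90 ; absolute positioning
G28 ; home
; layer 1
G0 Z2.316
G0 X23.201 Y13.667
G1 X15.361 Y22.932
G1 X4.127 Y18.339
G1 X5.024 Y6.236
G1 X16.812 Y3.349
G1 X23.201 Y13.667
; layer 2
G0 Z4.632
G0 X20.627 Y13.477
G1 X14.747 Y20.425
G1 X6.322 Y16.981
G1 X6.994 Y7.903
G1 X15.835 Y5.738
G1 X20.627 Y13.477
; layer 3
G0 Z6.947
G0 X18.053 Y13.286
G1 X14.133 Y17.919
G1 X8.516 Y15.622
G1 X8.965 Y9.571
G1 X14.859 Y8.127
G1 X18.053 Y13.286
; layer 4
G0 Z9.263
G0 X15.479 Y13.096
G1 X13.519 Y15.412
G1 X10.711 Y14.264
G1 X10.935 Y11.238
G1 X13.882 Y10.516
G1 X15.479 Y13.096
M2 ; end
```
solid part
  facet normal 0.0000 0.0000 -1.0000
    outer loop
      vertex 1.933 19.698 0.000
      vertex 15.975 25.439 0.000
      vertex 25.775 13.858 0.000
    endloop
  endfacet
  facet normal 0.0000 0.0000 -1.0000
    outer loop
      vertex 3.054 4.569 0.000
      vertex 1.933 19.698 0.000
      vertex 25.775 13.858 0.000
    endloop
  endfacet
  facet normal 0.0000 0.0000 -1.0000
    outer loop
      vertex 17.789 0.960 0.000
      vertex 3.054 4.569 0.000
      vertex 25.775 13.858 0.000
    endloop
  endfacet
  facet normal 0.5669 0.4798 0.6696
    outer loop
      vertex 25.775 13.858 0.000
      vertex 15.975 25.439 0.000
      vertex 12.905 12.905 11.579
    endloop
  endfacet
  facet normal -0.2811 0.6875 0.6696
    outer loop
      vertex 15.975 25.439 0.000
      vertex 1.933 19.698 0.000
      vertex 12.905 12.905 11.579
    endloop
  endfacet
  facet normal -0.7407 -0.0549 0.6696
    outer loop
      vertex 1.933 19.698 0.000
      vertex 3.054 4.569 0.000
      vertex 12.905 12.905 11.579
    endloop
  endfacet
  facet normal -0.1767 -0.7214 0.6696
    outer loop
      vertex 3.054 4.569 0.000
      vertex 17.789 0.960 0.000
      vertex 12.905 12.905 11.579
    endloop
  endfacet
  facet normal 0.6314 -0.3910 0.6697
    outer loop
      vertex 17.789 0.960 0.000
      vertex 25.775 13.858 0.000
      vertex 12.905 12.905 11.579
    endloop
  endfacet
endsolid part

The G0 Z moves step by Δz≈2.316 mm. The G1 loops shrink linearly with z, so the solid tapers from its base footprint up to z≈11.6. Closing with a flat bottom cap and the tapered top and triangulating gives 8 facets — a regular 5-sided pyramid, base circumscribed radius ≈ 12.9 mm, apex at z ≈ 11.6 mm.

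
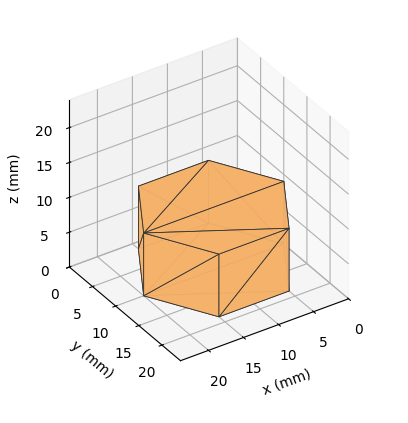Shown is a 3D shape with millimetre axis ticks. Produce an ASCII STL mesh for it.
Reading the render: the shape is a regular 6-sided prism (a cylinder approximated with 6 flat sides), circumscribed radius ≈ 10 mm, height ≈ 9 mm (dimensions read to the nearest mm from the axis ticks). For the STL, each face is triangulated and given an outward normal.

solid part
  facet normal 0.0000 0.0000 -1.0000
    outer loop
      vertex 5.0 18.7 0.0
      vertex 15.0 18.7 0.0
      vertex 20.0 10.0 0.0
    endloop
  endfacet
  facet normal 0.0000 0.0000 -1.0000
    outer loop
      vertex 0.0 10.0 0.0
      vertex 5.0 18.7 0.0
      vertex 20.0 10.0 0.0
    endloop
  endfacet
  facet normal 0.0000 0.0000 -1.0000
    outer loop
      vertex 5.0 1.3 0.0
      vertex 0.0 10.0 0.0
      vertex 20.0 10.0 0.0
    endloop
  endfacet
  facet normal 0.0000 0.0000 -1.0000
    outer loop
      vertex 15.0 1.3 0.0
      vertex 5.0 1.3 0.0
      vertex 20.0 10.0 0.0
    endloop
  endfacet
  facet normal 0.0000 0.0000 1.0000
    outer loop
      vertex 20.0 10.0 9.0
      vertex 15.0 18.7 9.0
      vertex 5.0 18.7 9.0
    endloop
  endfacet
  facet normal 0.0000 0.0000 1.0000
    outer loop
      vertex 20.0 10.0 9.0
      vertex 5.0 18.7 9.0
      vertex 0.0 10.0 9.0
    endloop
  endfacet
  facet normal 0.0000 0.0000 1.0000
    outer loop
      vertex 20.0 10.0 9.0
      vertex 0.0 10.0 9.0
      vertex 5.0 1.3 9.0
    endloop
  endfacet
  facet normal 0.0000 0.0000 1.0000
    outer loop
      vertex 20.0 10.0 9.0
      vertex 5.0 1.3 9.0
      vertex 15.0 1.3 9.0
    endloop
  endfacet
  facet normal 0.8670 0.4983 0.0000
    outer loop
      vertex 20.0 10.0 0.0
      vertex 15.0 18.7 0.0
      vertex 15.0 18.7 9.0
    endloop
  endfacet
  facet normal 0.8670 0.4983 0.0000
    outer loop
      vertex 20.0 10.0 0.0
      vertex 15.0 18.7 9.0
      vertex 20.0 10.0 9.0
    endloop
  endfacet
  facet normal 0.0000 1.0000 0.0000
    outer loop
      vertex 15.0 18.7 0.0
      vertex 5.0 18.7 0.0
      vertex 5.0 18.7 9.0
    endloop
  endfacet
  facet normal 0.0000 1.0000 0.0000
    outer loop
      vertex 15.0 18.7 0.0
      vertex 5.0 18.7 9.0
      vertex 15.0 18.7 9.0
    endloop
  endfacet
  facet normal -0.8670 0.4983 0.0000
    outer loop
      vertex 5.0 18.7 0.0
      vertex 0.0 10.0 0.0
      vertex 0.0 10.0 9.0
    endloop
  endfacet
  facet normal -0.8670 0.4983 0.0000
    outer loop
      vertex 5.0 18.7 0.0
      vertex 0.0 10.0 9.0
      vertex 5.0 18.7 9.0
    endloop
  endfacet
  facet normal -0.8670 -0.4983 0.0000
    outer loop
      vertex 0.0 10.0 0.0
      vertex 5.0 1.3 0.0
      vertex 5.0 1.3 9.0
    endloop
  endfacet
  facet normal -0.8670 -0.4983 0.0000
    outer loop
      vertex 0.0 10.0 0.0
      vertex 5.0 1.3 9.0
      vertex 0.0 10.0 9.0
    endloop
  endfacet
  facet normal 0.0000 -1.0000 0.0000
    outer loop
      vertex 5.0 1.3 0.0
      vertex 15.0 1.3 0.0
      vertex 15.0 1.3 9.0
    endloop
  endfacet
  facet normal 0.0000 -1.0000 0.0000
    outer loop
      vertex 5.0 1.3 0.0
      vertex 15.0 1.3 9.0
      vertex 5.0 1.3 9.0
    endloop
  endfacet
  facet normal 0.8670 -0.4983 0.0000
    outer loop
      vertex 15.0 1.3 0.0
      vertex 20.0 10.0 0.0
      vertex 20.0 10.0 9.0
    endloop
  endfacet
  facet normal 0.8670 -0.4983 0.0000
    outer loop
      vertex 15.0 1.3 0.0
      vertex 20.0 10.0 9.0
      vertex 15.0 1.3 9.0
    endloop
  endfacet
endsolid part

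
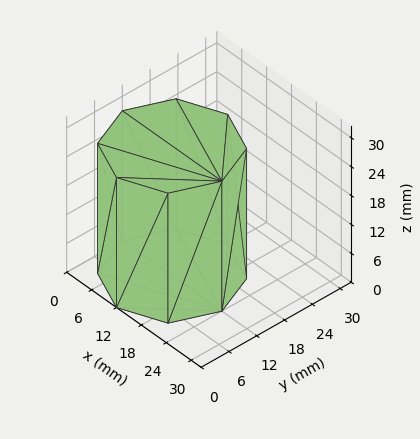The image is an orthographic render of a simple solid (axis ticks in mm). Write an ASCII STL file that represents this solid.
Reading the render: the shape is a regular 8-sided prism (a cylinder approximated with 8 flat sides), circumscribed radius ≈ 12 mm, height ≈ 27 mm (dimensions read to the nearest mm from the axis ticks). For the STL, each face is triangulated and given an outward normal.

solid part
  facet normal 0.0000 0.0000 -1.0000
    outer loop
      vertex 12.000 24.000 0.000
      vertex 20.485 20.485 0.000
      vertex 24.000 12.000 0.000
    endloop
  endfacet
  facet normal 0.0000 0.0000 -1.0000
    outer loop
      vertex 3.515 20.485 0.000
      vertex 12.000 24.000 0.000
      vertex 24.000 12.000 0.000
    endloop
  endfacet
  facet normal 0.0000 0.0000 -1.0000
    outer loop
      vertex 0.000 12.000 0.000
      vertex 3.515 20.485 0.000
      vertex 24.000 12.000 0.000
    endloop
  endfacet
  facet normal 0.0000 0.0000 -1.0000
    outer loop
      vertex 3.515 3.515 0.000
      vertex 0.000 12.000 0.000
      vertex 24.000 12.000 0.000
    endloop
  endfacet
  facet normal 0.0000 0.0000 -1.0000
    outer loop
      vertex 12.000 0.000 0.000
      vertex 3.515 3.515 0.000
      vertex 24.000 12.000 0.000
    endloop
  endfacet
  facet normal 0.0000 0.0000 -1.0000
    outer loop
      vertex 20.485 3.515 0.000
      vertex 12.000 0.000 0.000
      vertex 24.000 12.000 0.000
    endloop
  endfacet
  facet normal 0.0000 0.0000 1.0000
    outer loop
      vertex 24.000 12.000 27.000
      vertex 20.485 20.485 27.000
      vertex 12.000 24.000 27.000
    endloop
  endfacet
  facet normal 0.0000 0.0000 1.0000
    outer loop
      vertex 24.000 12.000 27.000
      vertex 12.000 24.000 27.000
      vertex 3.515 20.485 27.000
    endloop
  endfacet
  facet normal 0.0000 0.0000 1.0000
    outer loop
      vertex 24.000 12.000 27.000
      vertex 3.515 20.485 27.000
      vertex 0.000 12.000 27.000
    endloop
  endfacet
  facet normal 0.0000 0.0000 1.0000
    outer loop
      vertex 24.000 12.000 27.000
      vertex 0.000 12.000 27.000
      vertex 3.515 3.515 27.000
    endloop
  endfacet
  facet normal 0.0000 0.0000 1.0000
    outer loop
      vertex 24.000 12.000 27.000
      vertex 3.515 3.515 27.000
      vertex 12.000 0.000 27.000
    endloop
  endfacet
  facet normal 0.0000 0.0000 1.0000
    outer loop
      vertex 24.000 12.000 27.000
      vertex 12.000 0.000 27.000
      vertex 20.485 3.515 27.000
    endloop
  endfacet
  facet normal 0.9239 0.3827 0.0000
    outer loop
      vertex 24.000 12.000 0.000
      vertex 20.485 20.485 0.000
      vertex 20.485 20.485 27.000
    endloop
  endfacet
  facet normal 0.9239 0.3827 0.0000
    outer loop
      vertex 24.000 12.000 0.000
      vertex 20.485 20.485 27.000
      vertex 24.000 12.000 27.000
    endloop
  endfacet
  facet normal 0.3827 0.9239 0.0000
    outer loop
      vertex 20.485 20.485 0.000
      vertex 12.000 24.000 0.000
      vertex 12.000 24.000 27.000
    endloop
  endfacet
  facet normal 0.3827 0.9239 0.0000
    outer loop
      vertex 20.485 20.485 0.000
      vertex 12.000 24.000 27.000
      vertex 20.485 20.485 27.000
    endloop
  endfacet
  facet normal -0.3827 0.9239 0.0000
    outer loop
      vertex 12.000 24.000 0.000
      vertex 3.515 20.485 0.000
      vertex 3.515 20.485 27.000
    endloop
  endfacet
  facet normal -0.3827 0.9239 0.0000
    outer loop
      vertex 12.000 24.000 0.000
      vertex 3.515 20.485 27.000
      vertex 12.000 24.000 27.000
    endloop
  endfacet
  facet normal -0.9239 0.3827 0.0000
    outer loop
      vertex 3.515 20.485 0.000
      vertex 0.000 12.000 0.000
      vertex 0.000 12.000 27.000
    endloop
  endfacet
  facet normal -0.9239 0.3827 0.0000
    outer loop
      vertex 3.515 20.485 0.000
      vertex 0.000 12.000 27.000
      vertex 3.515 20.485 27.000
    endloop
  endfacet
  facet normal -0.9239 -0.3827 0.0000
    outer loop
      vertex 0.000 12.000 0.000
      vertex 3.515 3.515 0.000
      vertex 3.515 3.515 27.000
    endloop
  endfacet
  facet normal -0.9239 -0.3827 0.0000
    outer loop
      vertex 0.000 12.000 0.000
      vertex 3.515 3.515 27.000
      vertex 0.000 12.000 27.000
    endloop
  endfacet
  facet normal -0.3827 -0.9239 0.0000
    outer loop
      vertex 3.515 3.515 0.000
      vertex 12.000 0.000 0.000
      vertex 12.000 0.000 27.000
    endloop
  endfacet
  facet normal -0.3827 -0.9239 0.0000
    outer loop
      vertex 3.515 3.515 0.000
      vertex 12.000 0.000 27.000
      vertex 3.515 3.515 27.000
    endloop
  endfacet
  facet normal 0.3827 -0.9239 0.0000
    outer loop
      vertex 12.000 0.000 0.000
      vertex 20.485 3.515 0.000
      vertex 20.485 3.515 27.000
    endloop
  endfacet
  facet normal 0.3827 -0.9239 0.0000
    outer loop
      vertex 12.000 0.000 0.000
      vertex 20.485 3.515 27.000
      vertex 12.000 0.000 27.000
    endloop
  endfacet
  facet normal 0.9239 -0.3827 0.0000
    outer loop
      vertex 20.485 3.515 0.000
      vertex 24.000 12.000 0.000
      vertex 24.000 12.000 27.000
    endloop
  endfacet
  facet normal 0.9239 -0.3827 0.0000
    outer loop
      vertex 20.485 3.515 0.000
      vertex 24.000 12.000 27.000
      vertex 20.485 3.515 27.000
    endloop
  endfacet
endsolid part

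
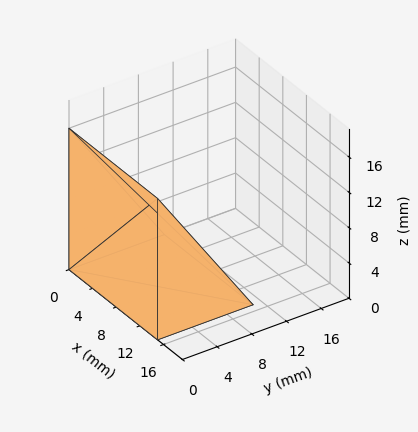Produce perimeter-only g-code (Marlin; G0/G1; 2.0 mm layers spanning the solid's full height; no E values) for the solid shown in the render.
Reading the render: the shape is a wedge (ramp): 15 × 11 mm base, rising to 16 mm along the y=0 edge and sloping linearly to z=0 at y=11 (dimensions read to the nearest mm from the axis ticks). For the g-code, the solid's height is divided into equal slices at the stated Δz and each level perimeter traced with G1 moves after a G0 lift.

; perimeter-only toolpath
G21 ; units = mm
G90 ; absolute positioning
G28 ; home
; layer 1
G0 Z2.0
G0 X0.0 Y0.0
G1 X15.0 Y0.0
G1 X15.0 Y9.6
G1 X0.0 Y9.6
G1 X0.0 Y0.0
; layer 2
G0 Z4.0
G0 X0.0 Y0.0
G1 X15.0 Y0.0
G1 X15.0 Y8.2
G1 X0.0 Y8.2
G1 X0.0 Y0.0
; layer 3
G0 Z6.0
G0 X0.0 Y0.0
G1 X15.0 Y0.0
G1 X15.0 Y6.9
G1 X0.0 Y6.9
G1 X0.0 Y0.0
; layer 4
G0 Z8.0
G0 X0.0 Y0.0
G1 X15.0 Y0.0
G1 X15.0 Y5.5
G1 X0.0 Y5.5
G1 X0.0 Y0.0
; layer 5
G0 Z10.0
G0 X0.0 Y0.0
G1 X15.0 Y0.0
G1 X15.0 Y4.1
G1 X0.0 Y4.1
G1 X0.0 Y0.0
; layer 6
G0 Z12.0
G0 X0.0 Y0.0
G1 X15.0 Y0.0
G1 X15.0 Y2.8
G1 X0.0 Y2.8
G1 X0.0 Y0.0
; layer 7
G0 Z14.0
G0 X0.0 Y0.0
G1 X15.0 Y0.0
G1 X15.0 Y1.4
G1 X0.0 Y1.4
G1 X0.0 Y0.0
M2 ; end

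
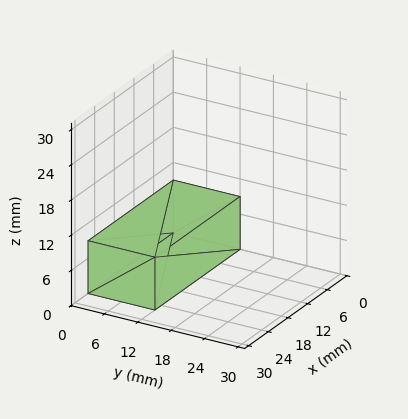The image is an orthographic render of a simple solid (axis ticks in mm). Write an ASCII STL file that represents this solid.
Reading the render: the shape is a rectangular box, roughly 26 × 12 mm footprint and 9 mm tall (dimensions read to the nearest mm from the axis ticks). For the STL, each face is triangulated and given an outward normal.

solid part
  facet normal 0.0000 0.0000 -1.0000
    outer loop
      vertex 26.000 12.000 0.000
      vertex 26.000 0.000 0.000
      vertex 0.000 0.000 0.000
    endloop
  endfacet
  facet normal 0.0000 0.0000 -1.0000
    outer loop
      vertex 0.000 12.000 0.000
      vertex 26.000 12.000 0.000
      vertex 0.000 0.000 0.000
    endloop
  endfacet
  facet normal 0.0000 0.0000 1.0000
    outer loop
      vertex 0.000 0.000 9.000
      vertex 26.000 0.000 9.000
      vertex 26.000 12.000 9.000
    endloop
  endfacet
  facet normal 0.0000 0.0000 1.0000
    outer loop
      vertex 0.000 0.000 9.000
      vertex 26.000 12.000 9.000
      vertex 0.000 12.000 9.000
    endloop
  endfacet
  facet normal 0.0000 -1.0000 0.0000
    outer loop
      vertex 0.000 0.000 0.000
      vertex 26.000 0.000 0.000
      vertex 26.000 0.000 9.000
    endloop
  endfacet
  facet normal 0.0000 -1.0000 0.0000
    outer loop
      vertex 0.000 0.000 0.000
      vertex 26.000 0.000 9.000
      vertex 0.000 0.000 9.000
    endloop
  endfacet
  facet normal 0.0000 1.0000 0.0000
    outer loop
      vertex 26.000 12.000 9.000
      vertex 26.000 12.000 0.000
      vertex 0.000 12.000 0.000
    endloop
  endfacet
  facet normal 0.0000 1.0000 0.0000
    outer loop
      vertex 0.000 12.000 9.000
      vertex 26.000 12.000 9.000
      vertex 0.000 12.000 0.000
    endloop
  endfacet
  facet normal -1.0000 0.0000 0.0000
    outer loop
      vertex 0.000 12.000 9.000
      vertex 0.000 12.000 0.000
      vertex 0.000 0.000 0.000
    endloop
  endfacet
  facet normal -1.0000 0.0000 0.0000
    outer loop
      vertex 0.000 0.000 9.000
      vertex 0.000 12.000 9.000
      vertex 0.000 0.000 0.000
    endloop
  endfacet
  facet normal 1.0000 0.0000 0.0000
    outer loop
      vertex 26.000 0.000 0.000
      vertex 26.000 12.000 0.000
      vertex 26.000 12.000 9.000
    endloop
  endfacet
  facet normal 1.0000 0.0000 0.0000
    outer loop
      vertex 26.000 0.000 0.000
      vertex 26.000 12.000 9.000
      vertex 26.000 0.000 9.000
    endloop
  endfacet
endsolid part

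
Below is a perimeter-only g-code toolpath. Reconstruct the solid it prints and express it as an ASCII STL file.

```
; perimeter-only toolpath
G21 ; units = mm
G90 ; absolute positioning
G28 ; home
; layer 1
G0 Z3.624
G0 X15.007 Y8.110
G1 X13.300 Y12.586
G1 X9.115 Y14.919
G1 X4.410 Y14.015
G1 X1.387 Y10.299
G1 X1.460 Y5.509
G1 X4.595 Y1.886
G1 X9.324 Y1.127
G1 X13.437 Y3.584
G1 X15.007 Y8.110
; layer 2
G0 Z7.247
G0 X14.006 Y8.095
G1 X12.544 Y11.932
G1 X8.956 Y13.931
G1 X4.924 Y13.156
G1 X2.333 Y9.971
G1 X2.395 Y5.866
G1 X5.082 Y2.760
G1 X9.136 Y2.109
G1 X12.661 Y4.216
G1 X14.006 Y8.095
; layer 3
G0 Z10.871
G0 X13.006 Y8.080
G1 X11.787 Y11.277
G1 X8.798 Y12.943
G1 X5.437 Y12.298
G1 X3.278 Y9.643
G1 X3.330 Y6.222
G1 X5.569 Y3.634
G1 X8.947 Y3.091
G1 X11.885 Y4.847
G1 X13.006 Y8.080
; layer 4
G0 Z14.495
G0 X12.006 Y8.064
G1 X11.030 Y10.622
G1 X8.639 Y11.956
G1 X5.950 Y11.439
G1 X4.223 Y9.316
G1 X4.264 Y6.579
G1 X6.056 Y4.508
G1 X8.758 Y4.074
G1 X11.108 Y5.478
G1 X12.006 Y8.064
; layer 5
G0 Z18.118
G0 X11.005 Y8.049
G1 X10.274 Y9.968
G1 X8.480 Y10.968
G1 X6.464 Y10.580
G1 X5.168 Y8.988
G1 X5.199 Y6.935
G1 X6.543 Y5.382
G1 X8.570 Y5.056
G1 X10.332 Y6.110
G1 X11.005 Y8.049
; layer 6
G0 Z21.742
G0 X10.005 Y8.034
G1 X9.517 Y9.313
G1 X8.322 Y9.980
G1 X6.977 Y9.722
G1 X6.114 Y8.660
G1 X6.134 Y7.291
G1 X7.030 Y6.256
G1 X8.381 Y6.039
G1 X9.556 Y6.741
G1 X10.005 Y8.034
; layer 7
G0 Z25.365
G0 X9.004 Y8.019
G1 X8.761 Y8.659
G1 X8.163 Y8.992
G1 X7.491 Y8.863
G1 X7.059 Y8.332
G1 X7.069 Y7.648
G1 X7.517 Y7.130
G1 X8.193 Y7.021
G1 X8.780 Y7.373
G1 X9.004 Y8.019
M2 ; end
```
solid part
  facet normal 0.0000 0.0000 -1.0000
    outer loop
      vertex 9.274 15.907 0.000
      vertex 14.057 13.241 0.000
      vertex 16.007 8.125 0.000
    endloop
  endfacet
  facet normal 0.0000 0.0000 -1.0000
    outer loop
      vertex 3.897 14.874 0.000
      vertex 9.274 15.907 0.000
      vertex 16.007 8.125 0.000
    endloop
  endfacet
  facet normal 0.0000 0.0000 -1.0000
    outer loop
      vertex 0.442 10.627 0.000
      vertex 3.897 14.874 0.000
      vertex 16.007 8.125 0.000
    endloop
  endfacet
  facet normal 0.0000 0.0000 -1.0000
    outer loop
      vertex 0.525 5.153 0.000
      vertex 0.442 10.627 0.000
      vertex 16.007 8.125 0.000
    endloop
  endfacet
  facet normal 0.0000 0.0000 -1.0000
    outer loop
      vertex 4.108 1.012 0.000
      vertex 0.525 5.153 0.000
      vertex 16.007 8.125 0.000
    endloop
  endfacet
  facet normal 0.0000 0.0000 -1.0000
    outer loop
      vertex 9.513 0.144 0.000
      vertex 4.108 1.012 0.000
      vertex 16.007 8.125 0.000
    endloop
  endfacet
  facet normal 0.0000 0.0000 -1.0000
    outer loop
      vertex 14.213 2.953 0.000
      vertex 9.513 0.144 0.000
      vertex 16.007 8.125 0.000
    endloop
  endfacet
  facet normal 0.9045 0.3447 0.2511
    outer loop
      vertex 16.007 8.125 0.000
      vertex 14.057 13.241 0.000
      vertex 8.004 8.004 28.989
    endloop
  endfacet
  facet normal 0.4713 0.8455 0.2511
    outer loop
      vertex 14.057 13.241 0.000
      vertex 9.274 15.907 0.000
      vertex 8.004 8.004 28.989
    endloop
  endfacet
  facet normal -0.1826 0.9506 0.2511
    outer loop
      vertex 9.274 15.907 0.000
      vertex 3.897 14.874 0.000
      vertex 8.004 8.004 28.989
    endloop
  endfacet
  facet normal -0.7509 0.6108 0.2511
    outer loop
      vertex 3.897 14.874 0.000
      vertex 0.442 10.627 0.000
      vertex 8.004 8.004 28.989
    endloop
  endfacet
  facet normal -0.9678 -0.0147 0.2511
    outer loop
      vertex 0.442 10.627 0.000
      vertex 0.525 5.153 0.000
      vertex 8.004 8.004 28.989
    endloop
  endfacet
  facet normal -0.7320 -0.6333 0.2511
    outer loop
      vertex 0.525 5.153 0.000
      vertex 4.108 1.012 0.000
      vertex 8.004 8.004 28.989
    endloop
  endfacet
  facet normal -0.1535 -0.9557 0.2511
    outer loop
      vertex 4.108 1.012 0.000
      vertex 9.513 0.144 0.000
      vertex 8.004 8.004 28.989
    endloop
  endfacet
  facet normal 0.4966 -0.8309 0.2511
    outer loop
      vertex 9.513 0.144 0.000
      vertex 14.213 2.953 0.000
      vertex 8.004 8.004 28.989
    endloop
  endfacet
  facet normal 0.9145 -0.3172 0.2511
    outer loop
      vertex 14.213 2.953 0.000
      vertex 16.007 8.125 0.000
      vertex 8.004 8.004 28.989
    endloop
  endfacet
endsolid part

The G0 Z moves step by Δz≈3.624 mm. The G1 loops shrink linearly with z, so the solid tapers from its base footprint up to z≈29. Closing with a flat bottom cap and the tapered top and triangulating gives 16 facets — a regular 9-sided pyramid, base circumscribed radius ≈ 8 mm, apex at z ≈ 29 mm.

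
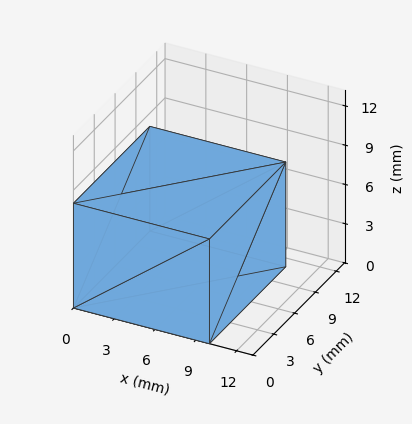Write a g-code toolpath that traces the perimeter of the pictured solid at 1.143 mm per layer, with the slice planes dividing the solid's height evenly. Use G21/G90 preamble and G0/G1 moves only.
Reading the render: the shape is a rectangular box, roughly 10 × 11 mm footprint and 8 mm tall (dimensions read to the nearest mm from the axis ticks). For the g-code, the solid's height is divided into equal slices at the stated Δz and each level perimeter traced with G1 moves after a G0 lift.

; perimeter-only toolpath
G21 ; units = mm
G90 ; absolute positioning
G28 ; home
; layer 1
G0 Z1.143
G0 X0.000 Y0.000
G1 X10.000 Y0.000
G1 X10.000 Y11.000
G1 X0.000 Y11.000
G1 X0.000 Y0.000
; layer 2
G0 Z2.286
G0 X0.000 Y0.000
G1 X10.000 Y0.000
G1 X10.000 Y11.000
G1 X0.000 Y11.000
G1 X0.000 Y0.000
; layer 3
G0 Z3.429
G0 X0.000 Y0.000
G1 X10.000 Y0.000
G1 X10.000 Y11.000
G1 X0.000 Y11.000
G1 X0.000 Y0.000
; layer 4
G0 Z4.571
G0 X0.000 Y0.000
G1 X10.000 Y0.000
G1 X10.000 Y11.000
G1 X0.000 Y11.000
G1 X0.000 Y0.000
; layer 5
G0 Z5.714
G0 X0.000 Y0.000
G1 X10.000 Y0.000
G1 X10.000 Y11.000
G1 X0.000 Y11.000
G1 X0.000 Y0.000
; layer 6
G0 Z6.857
G0 X0.000 Y0.000
G1 X10.000 Y0.000
G1 X10.000 Y11.000
G1 X0.000 Y11.000
G1 X0.000 Y0.000
; layer 7
G0 Z8.000
G0 X0.000 Y0.000
G1 X10.000 Y0.000
G1 X10.000 Y11.000
G1 X0.000 Y11.000
G1 X0.000 Y0.000
M2 ; end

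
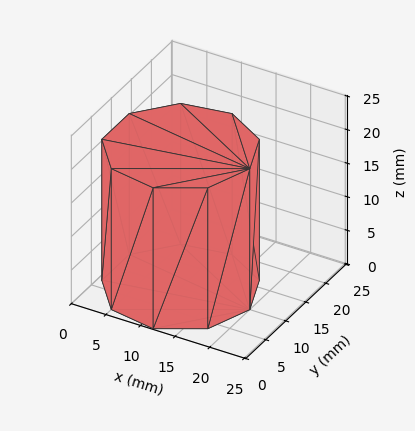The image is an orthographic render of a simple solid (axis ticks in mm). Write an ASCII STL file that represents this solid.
Reading the render: the shape is a regular 9-sided prism (a cylinder approximated with 9 flat sides), circumscribed radius ≈ 10 mm, height ≈ 21 mm (dimensions read to the nearest mm from the axis ticks). For the STL, each face is triangulated and given an outward normal.

solid part
  facet normal 0.0000 0.0000 -1.0000
    outer loop
      vertex 11.74 19.85 0.00
      vertex 17.66 16.43 0.00
      vertex 20.00 10.00 0.00
    endloop
  endfacet
  facet normal 0.0000 0.0000 -1.0000
    outer loop
      vertex 5.00 18.66 0.00
      vertex 11.74 19.85 0.00
      vertex 20.00 10.00 0.00
    endloop
  endfacet
  facet normal 0.0000 0.0000 -1.0000
    outer loop
      vertex 0.60 13.42 0.00
      vertex 5.00 18.66 0.00
      vertex 20.00 10.00 0.00
    endloop
  endfacet
  facet normal 0.0000 0.0000 -1.0000
    outer loop
      vertex 0.60 6.58 0.00
      vertex 0.60 13.42 0.00
      vertex 20.00 10.00 0.00
    endloop
  endfacet
  facet normal 0.0000 0.0000 -1.0000
    outer loop
      vertex 5.00 1.34 0.00
      vertex 0.60 6.58 0.00
      vertex 20.00 10.00 0.00
    endloop
  endfacet
  facet normal 0.0000 0.0000 -1.0000
    outer loop
      vertex 11.74 0.15 0.00
      vertex 5.00 1.34 0.00
      vertex 20.00 10.00 0.00
    endloop
  endfacet
  facet normal 0.0000 0.0000 -1.0000
    outer loop
      vertex 17.66 3.57 0.00
      vertex 11.74 0.15 0.00
      vertex 20.00 10.00 0.00
    endloop
  endfacet
  facet normal 0.0000 0.0000 1.0000
    outer loop
      vertex 20.00 10.00 21.00
      vertex 17.66 16.43 21.00
      vertex 11.74 19.85 21.00
    endloop
  endfacet
  facet normal 0.0000 0.0000 1.0000
    outer loop
      vertex 20.00 10.00 21.00
      vertex 11.74 19.85 21.00
      vertex 5.00 18.66 21.00
    endloop
  endfacet
  facet normal 0.0000 0.0000 1.0000
    outer loop
      vertex 20.00 10.00 21.00
      vertex 5.00 18.66 21.00
      vertex 0.60 13.42 21.00
    endloop
  endfacet
  facet normal 0.0000 0.0000 1.0000
    outer loop
      vertex 20.00 10.00 21.00
      vertex 0.60 13.42 21.00
      vertex 0.60 6.58 21.00
    endloop
  endfacet
  facet normal 0.0000 0.0000 1.0000
    outer loop
      vertex 20.00 10.00 21.00
      vertex 0.60 6.58 21.00
      vertex 5.00 1.34 21.00
    endloop
  endfacet
  facet normal 0.0000 0.0000 1.0000
    outer loop
      vertex 20.00 10.00 21.00
      vertex 5.00 1.34 21.00
      vertex 11.74 0.15 21.00
    endloop
  endfacet
  facet normal 0.0000 0.0000 1.0000
    outer loop
      vertex 20.00 10.00 21.00
      vertex 11.74 0.15 21.00
      vertex 17.66 3.57 21.00
    endloop
  endfacet
  facet normal 0.9397 0.3420 0.0000
    outer loop
      vertex 20.00 10.00 0.00
      vertex 17.66 16.43 0.00
      vertex 17.66 16.43 21.00
    endloop
  endfacet
  facet normal 0.9397 0.3420 0.0000
    outer loop
      vertex 20.00 10.00 0.00
      vertex 17.66 16.43 21.00
      vertex 20.00 10.00 21.00
    endloop
  endfacet
  facet normal 0.5002 0.8659 0.0000
    outer loop
      vertex 17.66 16.43 0.00
      vertex 11.74 19.85 0.00
      vertex 11.74 19.85 21.00
    endloop
  endfacet
  facet normal 0.5002 0.8659 0.0000
    outer loop
      vertex 17.66 16.43 0.00
      vertex 11.74 19.85 21.00
      vertex 17.66 16.43 21.00
    endloop
  endfacet
  facet normal -0.1739 0.9848 0.0000
    outer loop
      vertex 11.74 19.85 0.00
      vertex 5.00 18.66 0.00
      vertex 5.00 18.66 21.00
    endloop
  endfacet
  facet normal -0.1739 0.9848 0.0000
    outer loop
      vertex 11.74 19.85 0.00
      vertex 5.00 18.66 21.00
      vertex 11.74 19.85 21.00
    endloop
  endfacet
  facet normal -0.7658 0.6431 0.0000
    outer loop
      vertex 5.00 18.66 0.00
      vertex 0.60 13.42 0.00
      vertex 0.60 13.42 21.00
    endloop
  endfacet
  facet normal -0.7658 0.6431 0.0000
    outer loop
      vertex 5.00 18.66 0.00
      vertex 0.60 13.42 21.00
      vertex 5.00 18.66 21.00
    endloop
  endfacet
  facet normal -1.0000 0.0000 0.0000
    outer loop
      vertex 0.60 13.42 0.00
      vertex 0.60 6.58 0.00
      vertex 0.60 6.58 21.00
    endloop
  endfacet
  facet normal -1.0000 0.0000 0.0000
    outer loop
      vertex 0.60 13.42 0.00
      vertex 0.60 6.58 21.00
      vertex 0.60 13.42 21.00
    endloop
  endfacet
  facet normal -0.7658 -0.6431 0.0000
    outer loop
      vertex 0.60 6.58 0.00
      vertex 5.00 1.34 0.00
      vertex 5.00 1.34 21.00
    endloop
  endfacet
  facet normal -0.7658 -0.6431 0.0000
    outer loop
      vertex 0.60 6.58 0.00
      vertex 5.00 1.34 21.00
      vertex 0.60 6.58 21.00
    endloop
  endfacet
  facet normal -0.1739 -0.9848 0.0000
    outer loop
      vertex 5.00 1.34 0.00
      vertex 11.74 0.15 0.00
      vertex 11.74 0.15 21.00
    endloop
  endfacet
  facet normal -0.1739 -0.9848 0.0000
    outer loop
      vertex 5.00 1.34 0.00
      vertex 11.74 0.15 21.00
      vertex 5.00 1.34 21.00
    endloop
  endfacet
  facet normal 0.5002 -0.8659 0.0000
    outer loop
      vertex 11.74 0.15 0.00
      vertex 17.66 3.57 0.00
      vertex 17.66 3.57 21.00
    endloop
  endfacet
  facet normal 0.5002 -0.8659 0.0000
    outer loop
      vertex 11.74 0.15 0.00
      vertex 17.66 3.57 21.00
      vertex 11.74 0.15 21.00
    endloop
  endfacet
  facet normal 0.9397 -0.3420 0.0000
    outer loop
      vertex 17.66 3.57 0.00
      vertex 20.00 10.00 0.00
      vertex 20.00 10.00 21.00
    endloop
  endfacet
  facet normal 0.9397 -0.3420 0.0000
    outer loop
      vertex 17.66 3.57 0.00
      vertex 20.00 10.00 21.00
      vertex 17.66 3.57 21.00
    endloop
  endfacet
endsolid part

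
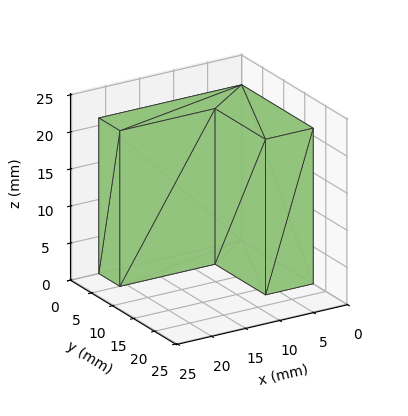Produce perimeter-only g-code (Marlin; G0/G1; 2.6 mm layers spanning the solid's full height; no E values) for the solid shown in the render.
Reading the render: the shape is an L-shaped prism: outer 21 × 17 mm, arm thicknesses ≈ 5 mm (horizontal) and 7 mm (vertical), extruded 21 mm in z (dimensions read to the nearest mm from the axis ticks). For the g-code, the solid's height is divided into equal slices at the stated Δz and each level perimeter traced with G1 moves after a G0 lift.

; perimeter-only toolpath
G21 ; units = mm
G90 ; absolute positioning
G28 ; home
; layer 1
G0 Z2.6
G0 X0.0 Y0.0
G1 X21.0 Y0.0
G1 X21.0 Y5.0
G1 X7.0 Y5.0
G1 X7.0 Y17.0
G1 X0.0 Y17.0
G1 X0.0 Y0.0
; layer 2
G0 Z5.2
G0 X0.0 Y0.0
G1 X21.0 Y0.0
G1 X21.0 Y5.0
G1 X7.0 Y5.0
G1 X7.0 Y17.0
G1 X0.0 Y17.0
G1 X0.0 Y0.0
; layer 3
G0 Z7.9
G0 X0.0 Y0.0
G1 X21.0 Y0.0
G1 X21.0 Y5.0
G1 X7.0 Y5.0
G1 X7.0 Y17.0
G1 X0.0 Y17.0
G1 X0.0 Y0.0
; layer 4
G0 Z10.5
G0 X0.0 Y0.0
G1 X21.0 Y0.0
G1 X21.0 Y5.0
G1 X7.0 Y5.0
G1 X7.0 Y17.0
G1 X0.0 Y17.0
G1 X0.0 Y0.0
; layer 5
G0 Z13.1
G0 X0.0 Y0.0
G1 X21.0 Y0.0
G1 X21.0 Y5.0
G1 X7.0 Y5.0
G1 X7.0 Y17.0
G1 X0.0 Y17.0
G1 X0.0 Y0.0
; layer 6
G0 Z15.8
G0 X0.0 Y0.0
G1 X21.0 Y0.0
G1 X21.0 Y5.0
G1 X7.0 Y5.0
G1 X7.0 Y17.0
G1 X0.0 Y17.0
G1 X0.0 Y0.0
; layer 7
G0 Z18.4
G0 X0.0 Y0.0
G1 X21.0 Y0.0
G1 X21.0 Y5.0
G1 X7.0 Y5.0
G1 X7.0 Y17.0
G1 X0.0 Y17.0
G1 X0.0 Y0.0
; layer 8
G0 Z21.0
G0 X0.0 Y0.0
G1 X21.0 Y0.0
G1 X21.0 Y5.0
G1 X7.0 Y5.0
G1 X7.0 Y17.0
G1 X0.0 Y17.0
G1 X0.0 Y0.0
M2 ; end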